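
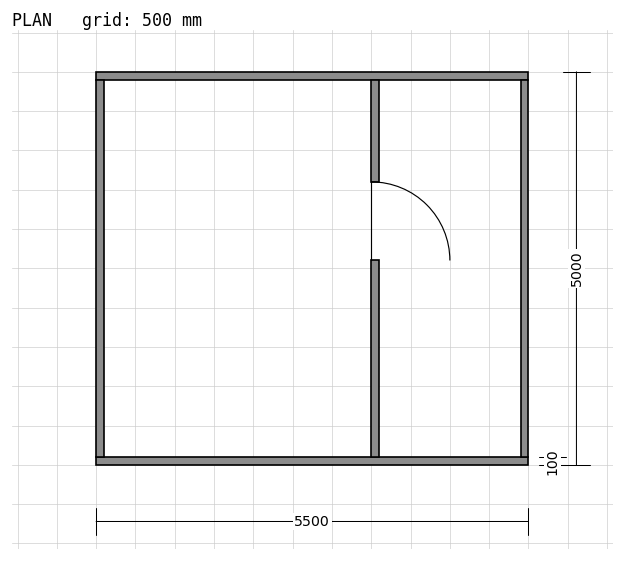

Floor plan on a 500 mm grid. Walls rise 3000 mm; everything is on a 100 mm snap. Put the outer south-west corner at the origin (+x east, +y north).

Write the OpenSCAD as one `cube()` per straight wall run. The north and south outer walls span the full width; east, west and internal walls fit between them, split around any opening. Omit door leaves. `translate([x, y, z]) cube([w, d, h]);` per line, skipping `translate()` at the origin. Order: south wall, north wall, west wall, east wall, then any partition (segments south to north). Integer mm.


cube([5500, 100, 3000]);
translate([0, 4900, 0]) cube([5500, 100, 3000]);
translate([0, 100, 0]) cube([100, 4800, 3000]);
translate([5400, 100, 0]) cube([100, 4800, 3000]);
translate([3500, 100, 0]) cube([100, 2500, 3000]);
translate([3500, 3600, 0]) cube([100, 1300, 3000]);


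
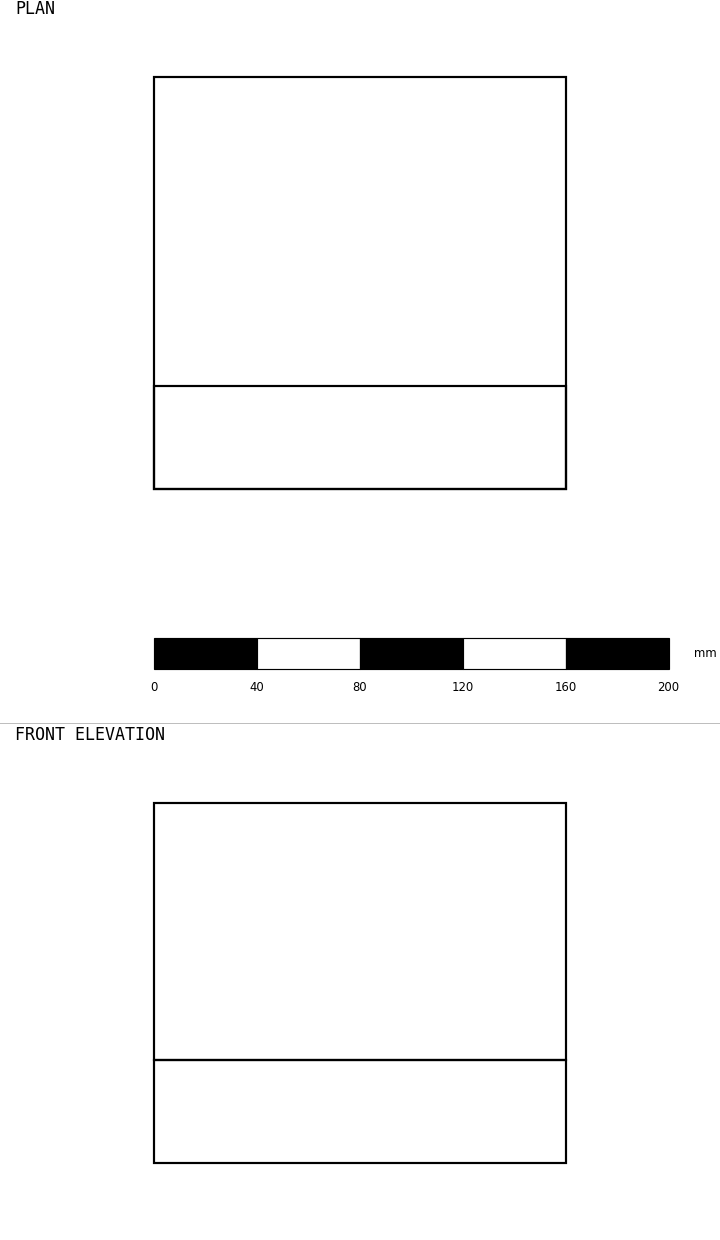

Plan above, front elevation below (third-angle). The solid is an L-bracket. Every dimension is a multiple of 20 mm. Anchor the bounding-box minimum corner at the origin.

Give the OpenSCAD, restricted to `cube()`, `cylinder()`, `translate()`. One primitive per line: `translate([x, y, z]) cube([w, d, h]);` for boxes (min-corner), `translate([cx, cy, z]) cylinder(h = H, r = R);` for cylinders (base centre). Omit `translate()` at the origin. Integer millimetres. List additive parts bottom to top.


cube([160, 160, 40]);
translate([0, 0, 40]) cube([160, 40, 100]);


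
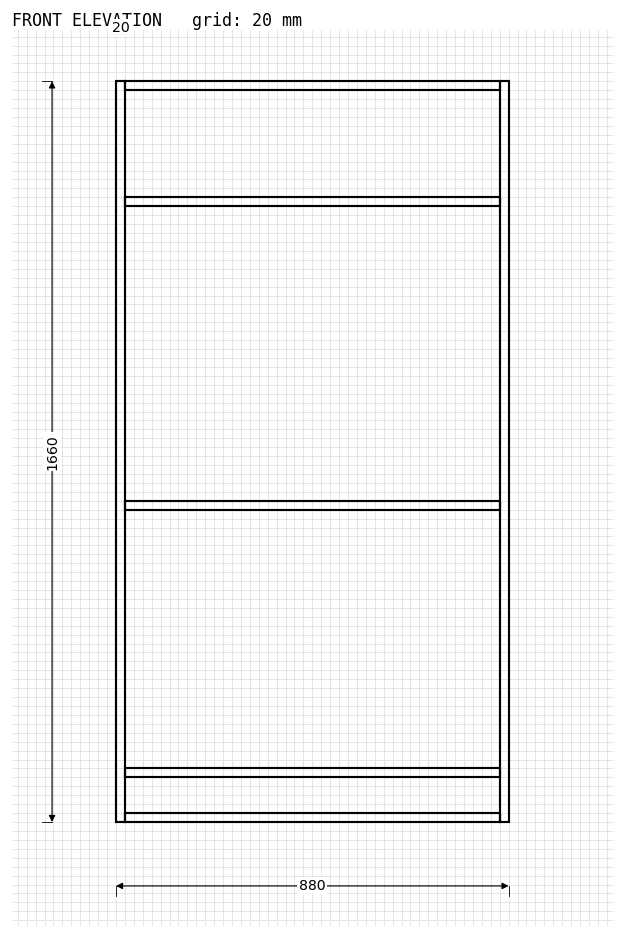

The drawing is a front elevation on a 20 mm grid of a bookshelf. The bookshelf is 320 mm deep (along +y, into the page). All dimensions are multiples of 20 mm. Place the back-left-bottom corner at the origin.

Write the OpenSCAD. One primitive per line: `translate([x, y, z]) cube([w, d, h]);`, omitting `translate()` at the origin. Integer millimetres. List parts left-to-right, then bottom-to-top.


cube([20, 320, 1660]);
translate([20, 0, 0]) cube([840, 320, 20]);
translate([20, 0, 100]) cube([840, 320, 20]);
translate([20, 0, 700]) cube([840, 320, 20]);
translate([20, 0, 1380]) cube([840, 320, 20]);
translate([20, 0, 1640]) cube([840, 320, 20]);
translate([860, 0, 0]) cube([20, 320, 1660]);


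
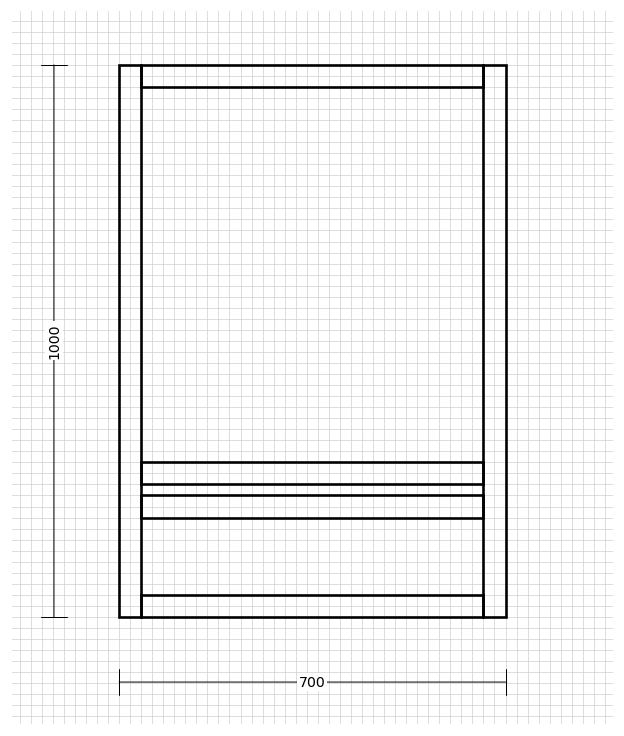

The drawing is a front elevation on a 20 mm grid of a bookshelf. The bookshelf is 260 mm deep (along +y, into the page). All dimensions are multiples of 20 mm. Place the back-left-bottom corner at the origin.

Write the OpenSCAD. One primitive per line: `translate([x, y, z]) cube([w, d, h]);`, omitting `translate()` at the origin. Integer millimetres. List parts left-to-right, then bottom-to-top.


cube([40, 260, 1000]);
translate([40, 0, 0]) cube([620, 260, 40]);
translate([40, 0, 180]) cube([620, 260, 40]);
translate([40, 0, 240]) cube([620, 260, 40]);
translate([40, 0, 960]) cube([620, 260, 40]);
translate([660, 0, 0]) cube([40, 260, 1000]);


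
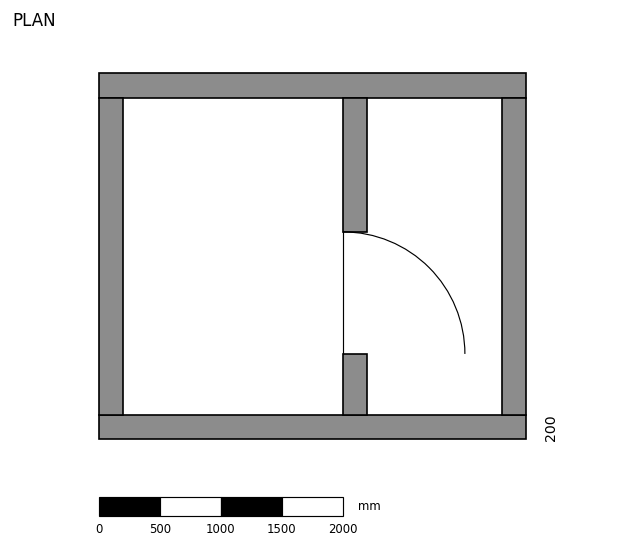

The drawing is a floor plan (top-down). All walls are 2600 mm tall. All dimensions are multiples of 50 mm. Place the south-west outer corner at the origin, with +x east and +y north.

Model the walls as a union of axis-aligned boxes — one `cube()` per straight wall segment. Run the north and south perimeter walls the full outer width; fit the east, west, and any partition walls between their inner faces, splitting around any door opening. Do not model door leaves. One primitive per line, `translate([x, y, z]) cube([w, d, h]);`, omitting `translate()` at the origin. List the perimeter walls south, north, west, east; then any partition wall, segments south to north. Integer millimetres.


cube([3500, 200, 2600]);
translate([0, 2800, 0]) cube([3500, 200, 2600]);
translate([0, 200, 0]) cube([200, 2600, 2600]);
translate([3300, 200, 0]) cube([200, 2600, 2600]);
translate([2000, 200, 0]) cube([200, 500, 2600]);
translate([2000, 1700, 0]) cube([200, 1100, 2600]);


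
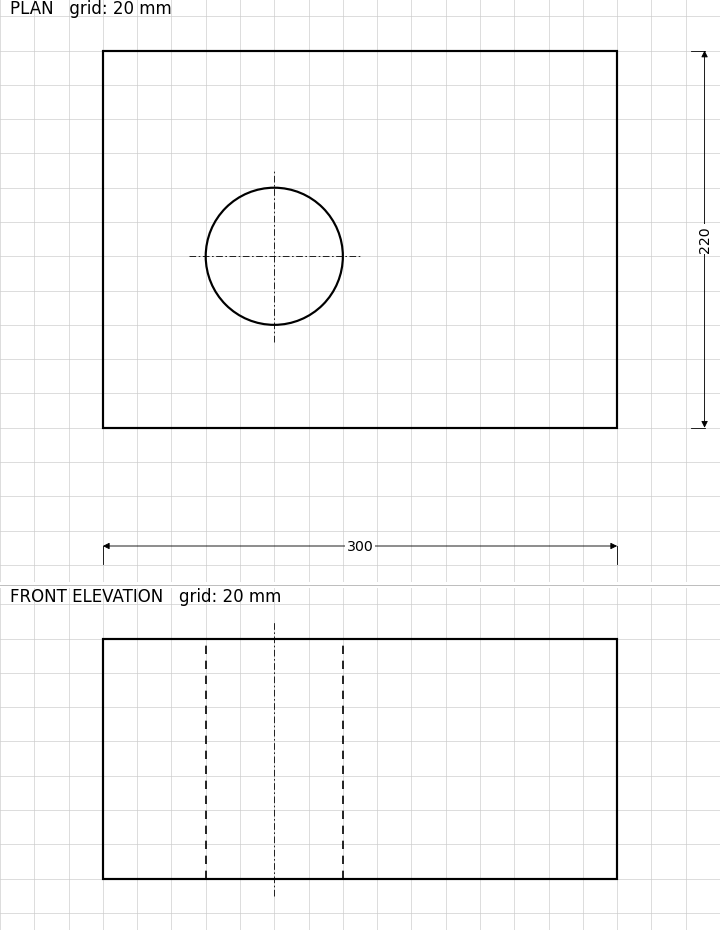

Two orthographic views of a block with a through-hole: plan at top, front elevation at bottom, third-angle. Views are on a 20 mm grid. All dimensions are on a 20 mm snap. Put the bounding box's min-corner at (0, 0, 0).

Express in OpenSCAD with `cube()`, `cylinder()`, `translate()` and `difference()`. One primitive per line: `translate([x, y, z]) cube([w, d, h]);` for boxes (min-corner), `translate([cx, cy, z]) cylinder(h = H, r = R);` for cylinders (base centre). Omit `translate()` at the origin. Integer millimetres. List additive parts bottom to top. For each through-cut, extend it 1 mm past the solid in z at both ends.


difference() {
  cube([300, 220, 140]);
  translate([100, 100, -1]) cylinder(h = 142, r = 40);
}


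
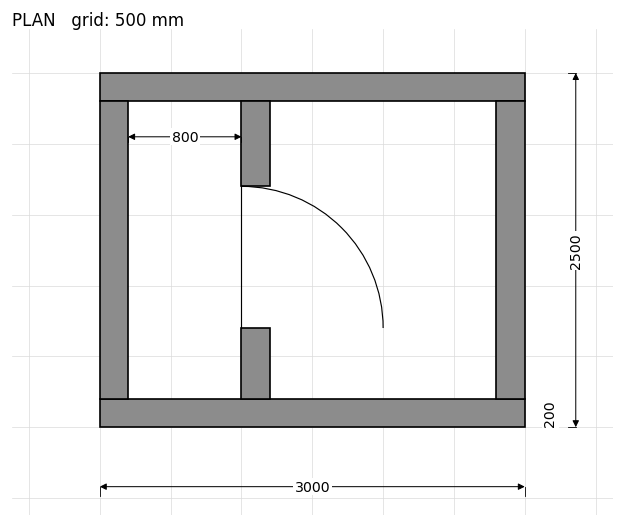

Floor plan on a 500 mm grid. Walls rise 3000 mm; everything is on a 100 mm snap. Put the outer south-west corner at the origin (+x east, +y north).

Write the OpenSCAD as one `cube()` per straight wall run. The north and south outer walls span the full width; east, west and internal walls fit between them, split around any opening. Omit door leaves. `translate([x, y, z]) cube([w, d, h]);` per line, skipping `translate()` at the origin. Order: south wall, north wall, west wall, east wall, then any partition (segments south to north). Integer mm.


cube([3000, 200, 3000]);
translate([0, 2300, 0]) cube([3000, 200, 3000]);
translate([0, 200, 0]) cube([200, 2100, 3000]);
translate([2800, 200, 0]) cube([200, 2100, 3000]);
translate([1000, 200, 0]) cube([200, 500, 3000]);
translate([1000, 1700, 0]) cube([200, 600, 3000]);


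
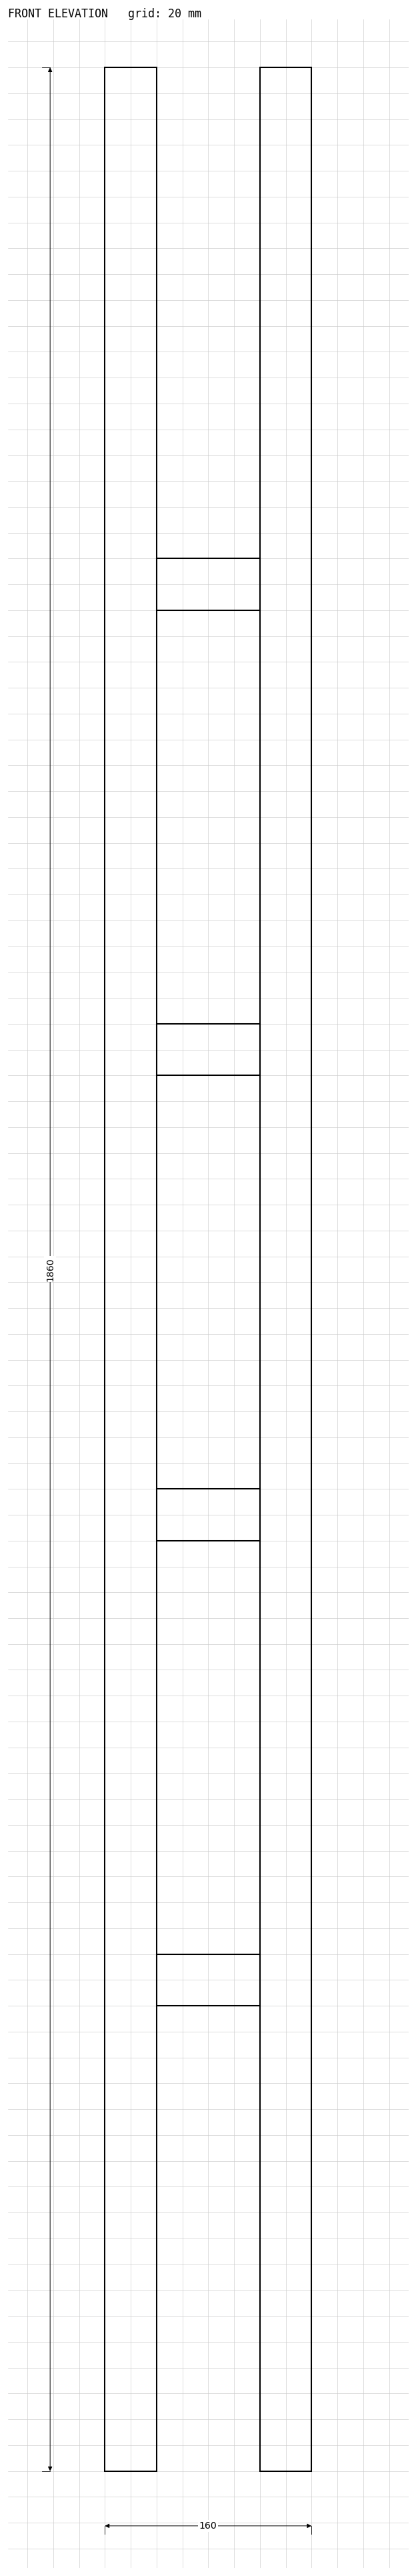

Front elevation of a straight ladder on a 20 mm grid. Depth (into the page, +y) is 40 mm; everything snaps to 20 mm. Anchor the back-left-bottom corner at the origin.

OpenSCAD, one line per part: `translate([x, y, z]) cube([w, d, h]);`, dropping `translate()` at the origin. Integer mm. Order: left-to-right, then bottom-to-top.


cube([40, 40, 1860]);
translate([40, 0, 360]) cube([80, 40, 40]);
translate([40, 0, 720]) cube([80, 40, 40]);
translate([40, 0, 1080]) cube([80, 40, 40]);
translate([40, 0, 1440]) cube([80, 40, 40]);
translate([120, 0, 0]) cube([40, 40, 1860]);


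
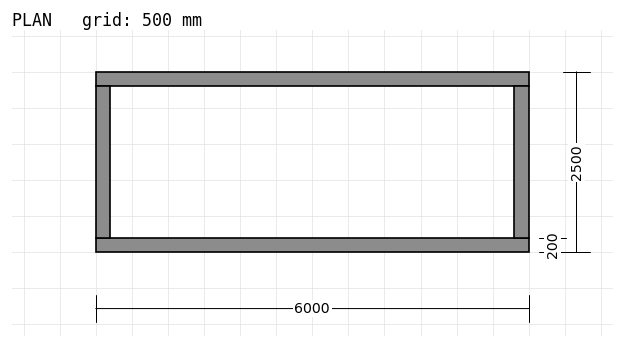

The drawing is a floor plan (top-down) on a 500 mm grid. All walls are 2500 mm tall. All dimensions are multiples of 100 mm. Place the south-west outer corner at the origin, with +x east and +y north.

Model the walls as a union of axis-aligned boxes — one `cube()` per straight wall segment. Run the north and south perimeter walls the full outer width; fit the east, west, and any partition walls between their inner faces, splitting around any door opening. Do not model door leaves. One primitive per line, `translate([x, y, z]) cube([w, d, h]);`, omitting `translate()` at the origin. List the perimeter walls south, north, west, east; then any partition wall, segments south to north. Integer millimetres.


cube([6000, 200, 2500]);
translate([0, 2300, 0]) cube([6000, 200, 2500]);
translate([0, 200, 0]) cube([200, 2100, 2500]);
translate([5800, 200, 0]) cube([200, 2100, 2500]);


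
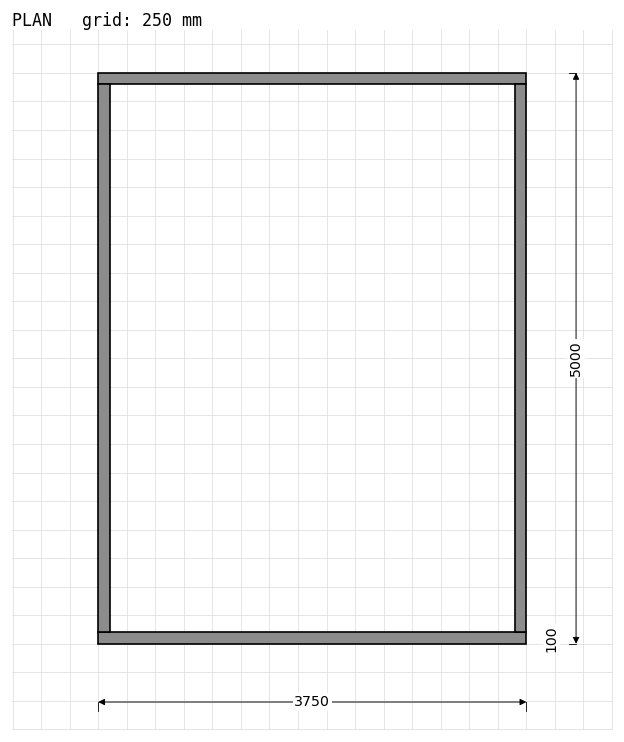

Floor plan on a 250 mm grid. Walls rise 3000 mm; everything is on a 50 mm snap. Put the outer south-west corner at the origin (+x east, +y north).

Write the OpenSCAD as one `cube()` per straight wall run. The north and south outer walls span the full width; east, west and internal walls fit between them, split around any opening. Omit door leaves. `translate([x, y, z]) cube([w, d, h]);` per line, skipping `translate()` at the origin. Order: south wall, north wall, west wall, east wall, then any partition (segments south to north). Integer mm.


cube([3750, 100, 3000]);
translate([0, 4900, 0]) cube([3750, 100, 3000]);
translate([0, 100, 0]) cube([100, 4800, 3000]);
translate([3650, 100, 0]) cube([100, 4800, 3000]);


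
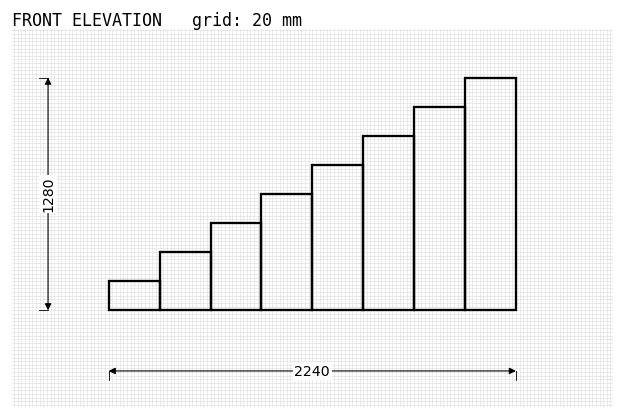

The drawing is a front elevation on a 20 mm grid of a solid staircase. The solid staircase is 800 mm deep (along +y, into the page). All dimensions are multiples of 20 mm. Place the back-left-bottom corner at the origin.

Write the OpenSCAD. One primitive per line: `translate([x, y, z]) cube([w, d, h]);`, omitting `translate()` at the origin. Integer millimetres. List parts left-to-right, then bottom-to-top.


cube([280, 800, 160]);
translate([280, 0, 0]) cube([280, 800, 320]);
translate([560, 0, 0]) cube([280, 800, 480]);
translate([840, 0, 0]) cube([280, 800, 640]);
translate([1120, 0, 0]) cube([280, 800, 800]);
translate([1400, 0, 0]) cube([280, 800, 960]);
translate([1680, 0, 0]) cube([280, 800, 1120]);
translate([1960, 0, 0]) cube([280, 800, 1280]);


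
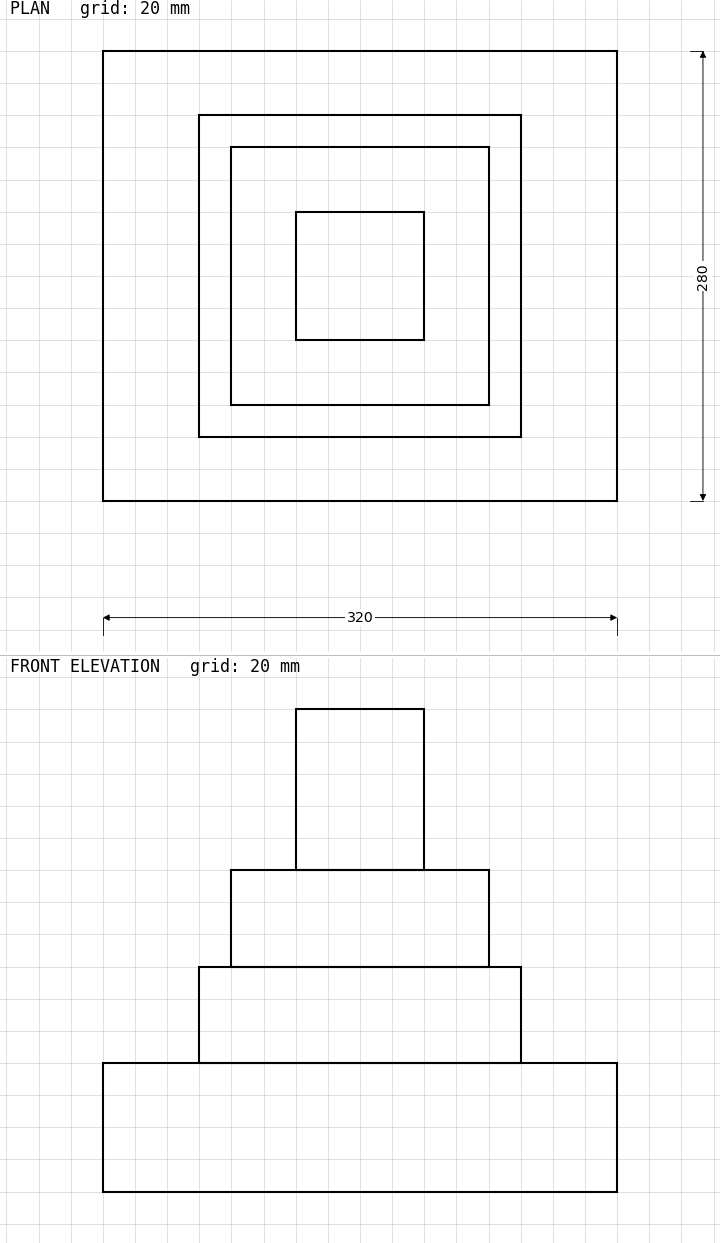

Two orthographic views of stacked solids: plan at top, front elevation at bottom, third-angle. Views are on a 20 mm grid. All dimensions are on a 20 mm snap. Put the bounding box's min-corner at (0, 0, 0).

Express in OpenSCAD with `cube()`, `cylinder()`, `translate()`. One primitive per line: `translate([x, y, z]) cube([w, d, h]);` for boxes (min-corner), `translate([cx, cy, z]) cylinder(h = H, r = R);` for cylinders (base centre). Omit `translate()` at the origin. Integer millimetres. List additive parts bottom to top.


cube([320, 280, 80]);
translate([60, 40, 80]) cube([200, 200, 60]);
translate([80, 60, 140]) cube([160, 160, 60]);
translate([120, 100, 200]) cube([80, 80, 100]);


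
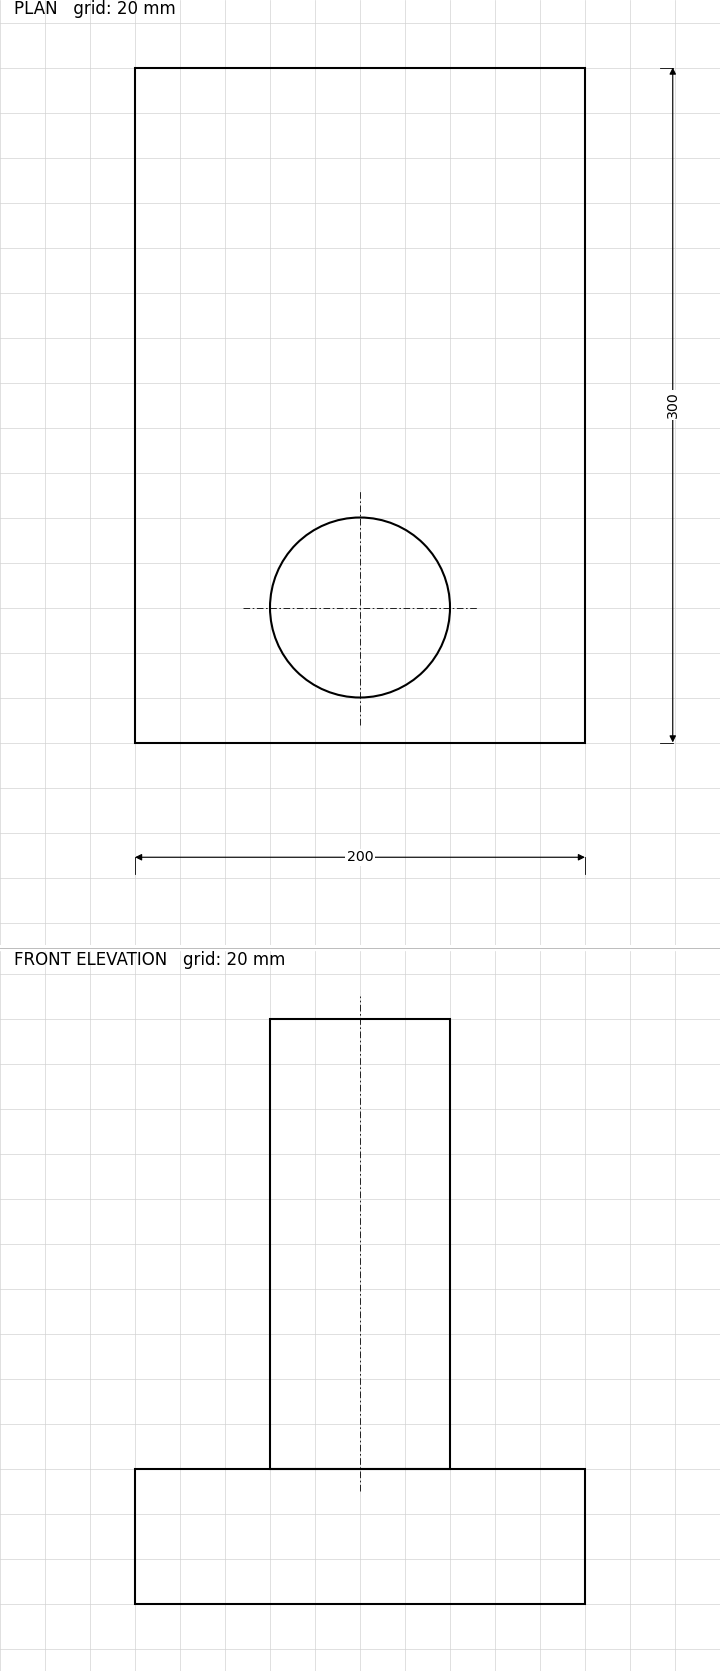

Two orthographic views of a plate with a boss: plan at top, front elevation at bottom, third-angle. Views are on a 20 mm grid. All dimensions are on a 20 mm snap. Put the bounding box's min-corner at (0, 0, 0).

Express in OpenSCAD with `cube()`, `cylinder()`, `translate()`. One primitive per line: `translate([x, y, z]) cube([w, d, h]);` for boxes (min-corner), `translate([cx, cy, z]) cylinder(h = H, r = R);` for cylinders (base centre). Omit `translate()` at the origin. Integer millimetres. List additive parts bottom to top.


cube([200, 300, 60]);
translate([100, 60, 60]) cylinder(h = 200, r = 40);


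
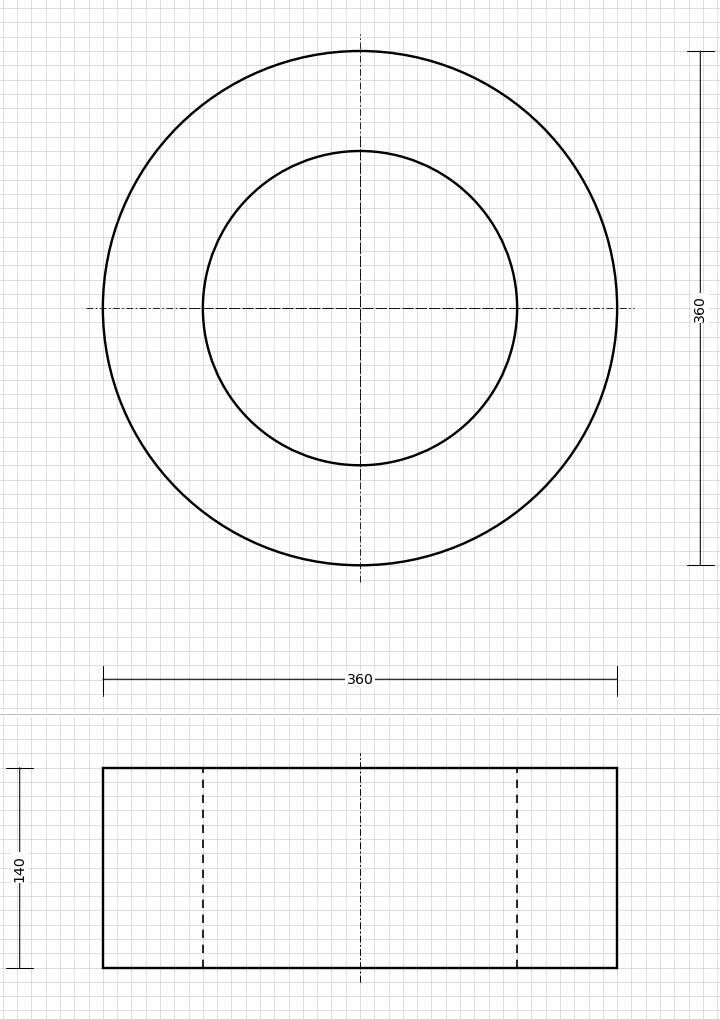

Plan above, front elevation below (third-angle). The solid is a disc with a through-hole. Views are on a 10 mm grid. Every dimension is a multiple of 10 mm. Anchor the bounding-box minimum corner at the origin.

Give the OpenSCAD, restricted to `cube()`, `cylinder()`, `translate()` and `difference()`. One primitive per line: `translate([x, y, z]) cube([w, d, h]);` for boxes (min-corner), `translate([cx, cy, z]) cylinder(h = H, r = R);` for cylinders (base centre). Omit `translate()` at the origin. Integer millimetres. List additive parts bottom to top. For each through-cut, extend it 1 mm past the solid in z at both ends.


difference() {
  translate([180, 180, 0]) cylinder(h = 140, r = 180);
  translate([180, 180, -1]) cylinder(h = 142, r = 110);
}


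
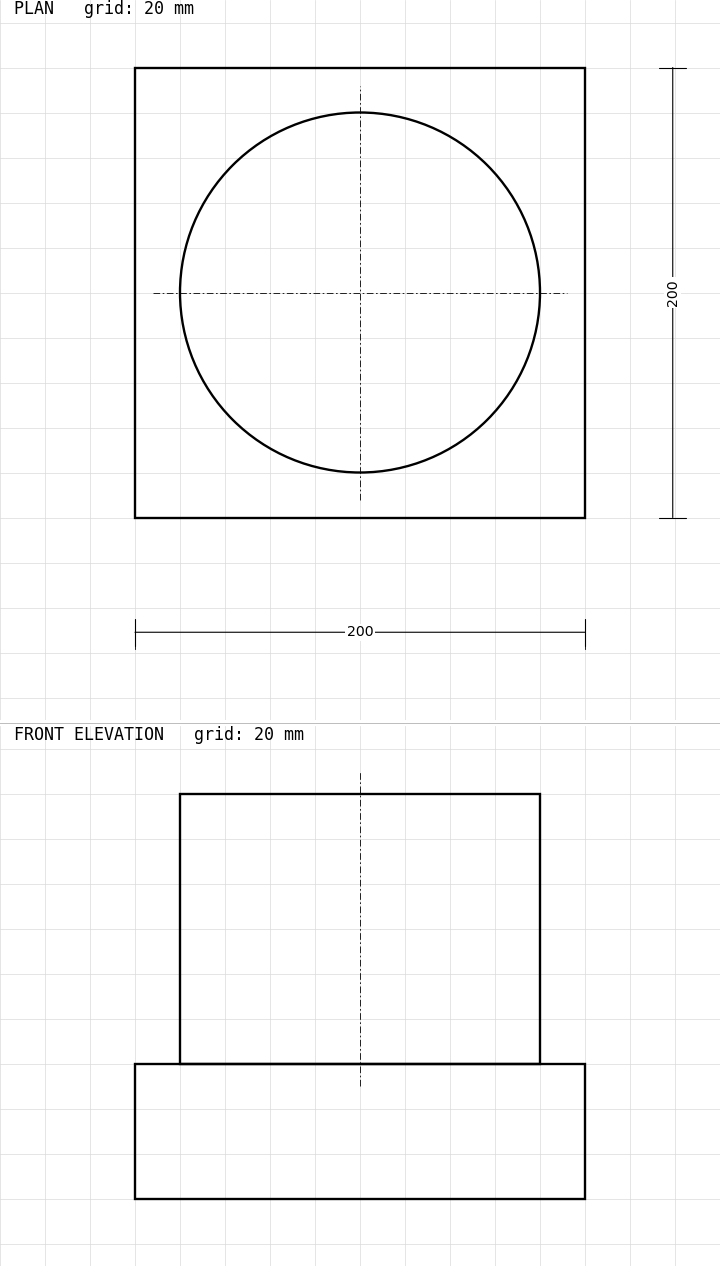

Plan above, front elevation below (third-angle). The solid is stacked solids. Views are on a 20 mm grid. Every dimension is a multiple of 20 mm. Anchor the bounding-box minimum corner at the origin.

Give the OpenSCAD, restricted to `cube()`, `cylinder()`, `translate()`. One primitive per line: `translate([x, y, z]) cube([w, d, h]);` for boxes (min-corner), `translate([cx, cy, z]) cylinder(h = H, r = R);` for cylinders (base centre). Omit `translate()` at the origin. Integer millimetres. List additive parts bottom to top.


cube([200, 200, 60]);
translate([100, 100, 60]) cylinder(h = 120, r = 80);


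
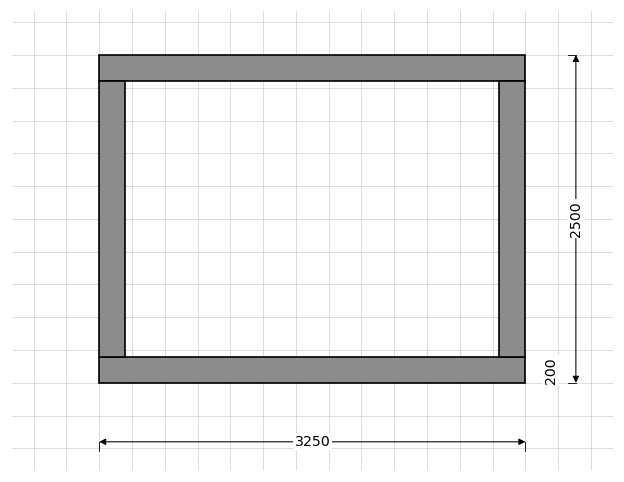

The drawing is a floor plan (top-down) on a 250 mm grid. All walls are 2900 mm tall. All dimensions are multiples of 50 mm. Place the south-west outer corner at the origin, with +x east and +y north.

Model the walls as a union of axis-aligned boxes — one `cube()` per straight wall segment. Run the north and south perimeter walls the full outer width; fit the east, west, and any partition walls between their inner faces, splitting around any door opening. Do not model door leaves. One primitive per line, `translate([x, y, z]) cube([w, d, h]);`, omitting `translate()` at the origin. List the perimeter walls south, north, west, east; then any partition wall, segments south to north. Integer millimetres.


cube([3250, 200, 2900]);
translate([0, 2300, 0]) cube([3250, 200, 2900]);
translate([0, 200, 0]) cube([200, 2100, 2900]);
translate([3050, 200, 0]) cube([200, 2100, 2900]);


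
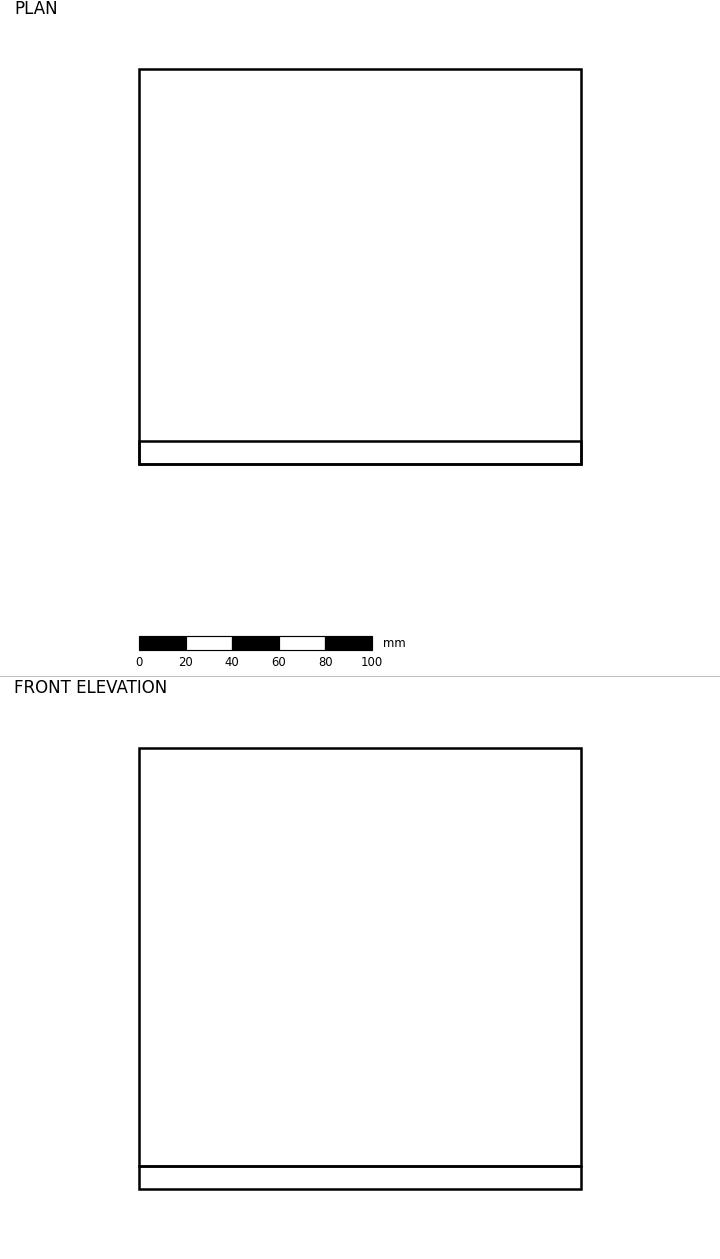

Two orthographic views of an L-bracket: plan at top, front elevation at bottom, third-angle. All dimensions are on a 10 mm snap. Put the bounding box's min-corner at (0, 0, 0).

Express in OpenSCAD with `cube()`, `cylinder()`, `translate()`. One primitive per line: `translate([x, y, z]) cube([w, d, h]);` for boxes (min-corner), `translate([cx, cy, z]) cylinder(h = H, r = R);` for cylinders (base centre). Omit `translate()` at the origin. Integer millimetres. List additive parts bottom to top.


cube([190, 170, 10]);
translate([0, 0, 10]) cube([190, 10, 180]);


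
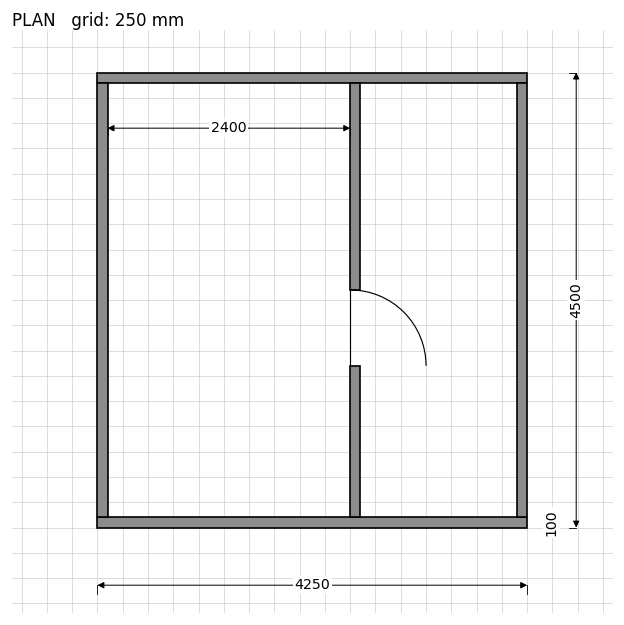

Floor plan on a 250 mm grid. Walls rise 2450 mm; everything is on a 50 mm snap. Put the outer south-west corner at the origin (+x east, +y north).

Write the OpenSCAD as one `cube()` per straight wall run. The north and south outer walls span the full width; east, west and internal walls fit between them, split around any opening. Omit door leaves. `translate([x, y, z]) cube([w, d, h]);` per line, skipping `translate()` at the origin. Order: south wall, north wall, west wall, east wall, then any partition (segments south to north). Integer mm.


cube([4250, 100, 2450]);
translate([0, 4400, 0]) cube([4250, 100, 2450]);
translate([0, 100, 0]) cube([100, 4300, 2450]);
translate([4150, 100, 0]) cube([100, 4300, 2450]);
translate([2500, 100, 0]) cube([100, 1500, 2450]);
translate([2500, 2350, 0]) cube([100, 2050, 2450]);


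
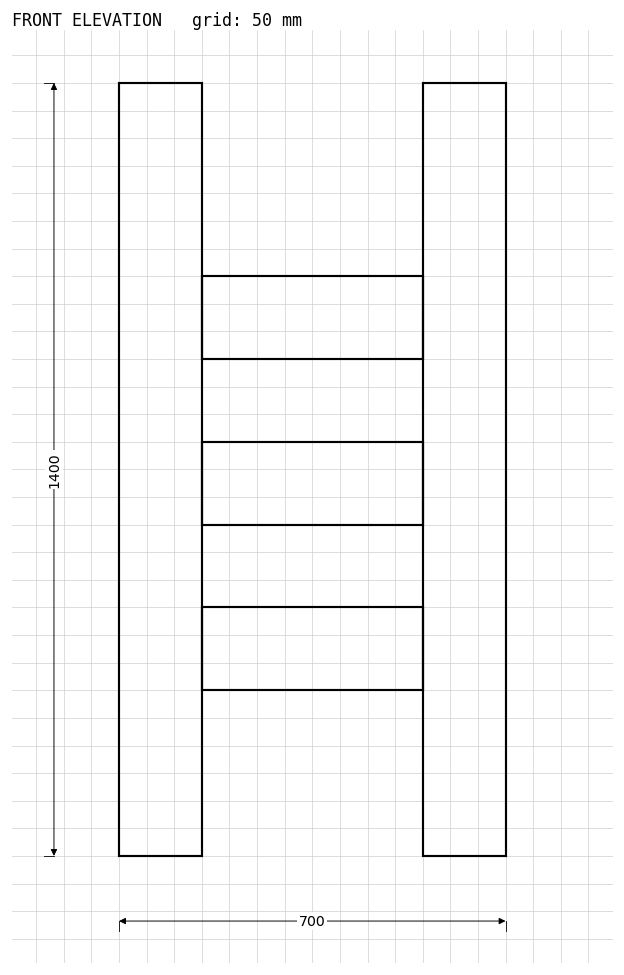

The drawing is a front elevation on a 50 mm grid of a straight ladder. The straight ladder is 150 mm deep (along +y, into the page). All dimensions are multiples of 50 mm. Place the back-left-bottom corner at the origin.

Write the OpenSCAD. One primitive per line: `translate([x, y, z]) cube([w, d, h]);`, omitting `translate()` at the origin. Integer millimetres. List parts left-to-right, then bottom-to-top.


cube([150, 150, 1400]);
translate([150, 0, 300]) cube([400, 150, 150]);
translate([150, 0, 600]) cube([400, 150, 150]);
translate([150, 0, 900]) cube([400, 150, 150]);
translate([550, 0, 0]) cube([150, 150, 1400]);


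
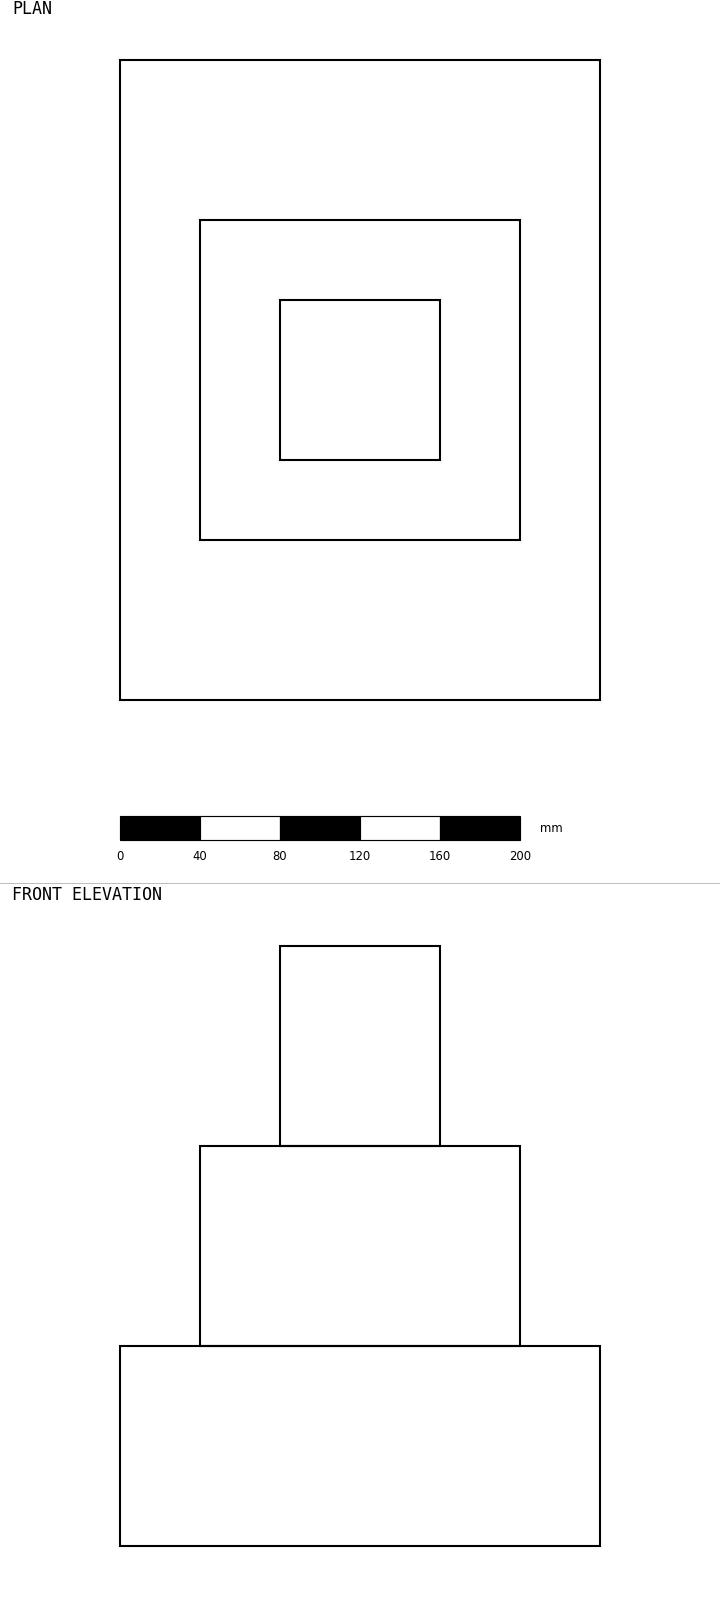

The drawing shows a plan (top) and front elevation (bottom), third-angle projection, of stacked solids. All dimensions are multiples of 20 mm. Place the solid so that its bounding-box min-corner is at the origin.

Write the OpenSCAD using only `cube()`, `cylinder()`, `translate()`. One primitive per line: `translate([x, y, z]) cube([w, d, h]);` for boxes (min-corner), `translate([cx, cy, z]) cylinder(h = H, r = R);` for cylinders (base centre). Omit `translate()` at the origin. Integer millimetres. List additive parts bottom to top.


cube([240, 320, 100]);
translate([40, 80, 100]) cube([160, 160, 100]);
translate([80, 120, 200]) cube([80, 80, 100]);


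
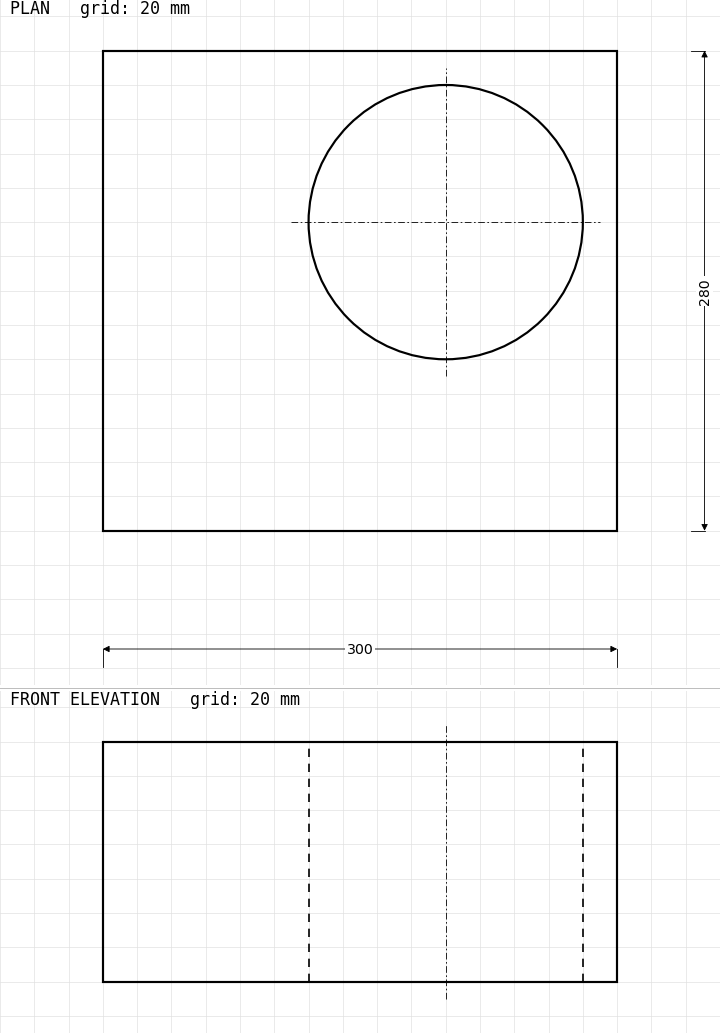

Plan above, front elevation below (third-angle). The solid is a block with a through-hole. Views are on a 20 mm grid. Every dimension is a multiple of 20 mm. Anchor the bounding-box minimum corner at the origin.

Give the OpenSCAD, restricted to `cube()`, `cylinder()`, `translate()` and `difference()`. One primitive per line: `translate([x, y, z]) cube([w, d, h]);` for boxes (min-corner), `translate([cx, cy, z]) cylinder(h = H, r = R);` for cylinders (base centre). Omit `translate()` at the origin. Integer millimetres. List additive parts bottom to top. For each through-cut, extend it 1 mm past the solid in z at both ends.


difference() {
  cube([300, 280, 140]);
  translate([200, 180, -1]) cylinder(h = 142, r = 80);
}


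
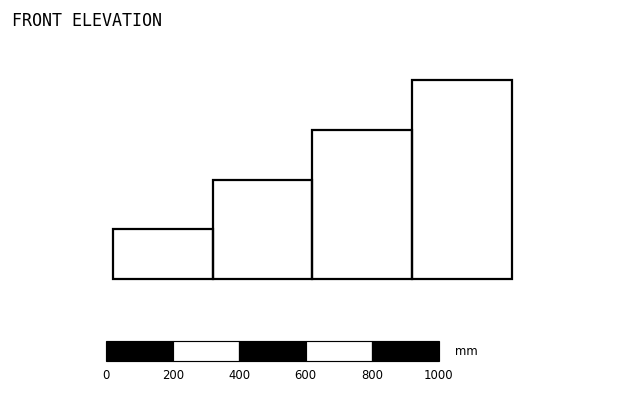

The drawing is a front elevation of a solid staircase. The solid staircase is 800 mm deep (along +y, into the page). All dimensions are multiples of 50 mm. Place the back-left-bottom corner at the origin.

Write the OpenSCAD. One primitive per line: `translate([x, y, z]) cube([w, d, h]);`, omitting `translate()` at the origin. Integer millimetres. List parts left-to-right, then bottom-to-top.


cube([300, 800, 150]);
translate([300, 0, 0]) cube([300, 800, 300]);
translate([600, 0, 0]) cube([300, 800, 450]);
translate([900, 0, 0]) cube([300, 800, 600]);


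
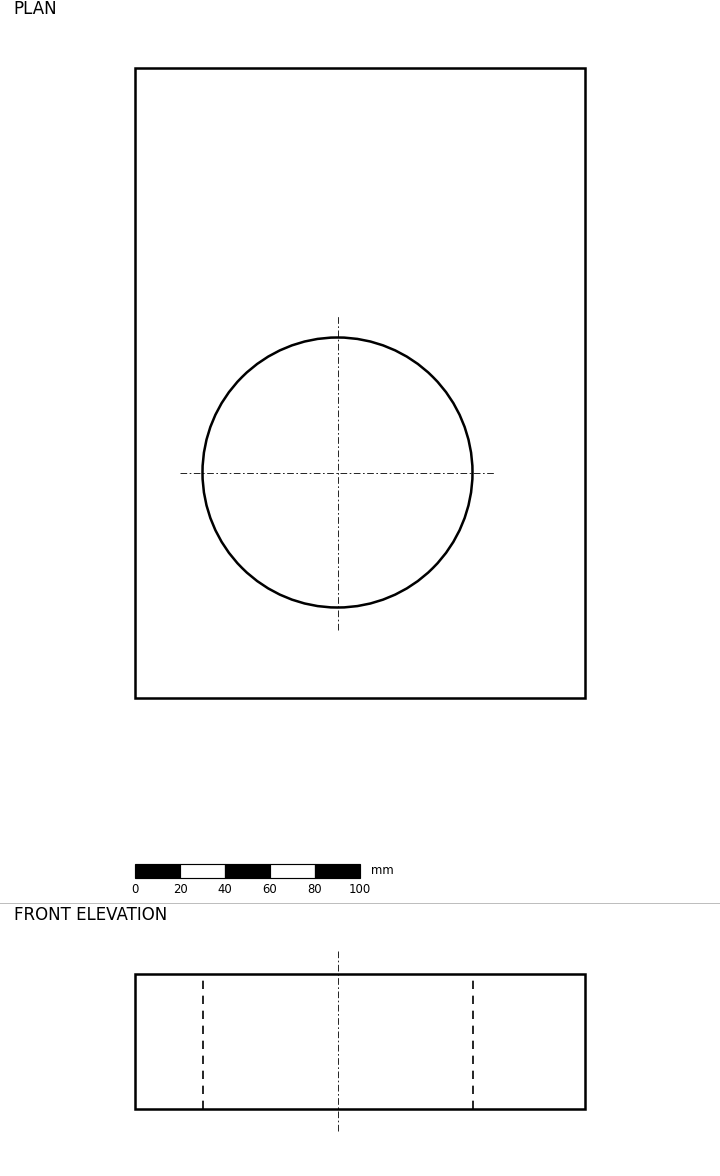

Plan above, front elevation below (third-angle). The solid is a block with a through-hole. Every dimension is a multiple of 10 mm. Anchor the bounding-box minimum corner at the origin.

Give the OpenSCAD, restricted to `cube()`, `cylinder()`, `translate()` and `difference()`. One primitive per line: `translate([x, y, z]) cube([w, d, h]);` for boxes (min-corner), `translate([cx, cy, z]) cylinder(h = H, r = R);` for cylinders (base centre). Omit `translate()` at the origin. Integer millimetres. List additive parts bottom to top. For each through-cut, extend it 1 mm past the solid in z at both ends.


difference() {
  cube([200, 280, 60]);
  translate([90, 100, -1]) cylinder(h = 62, r = 60);
}


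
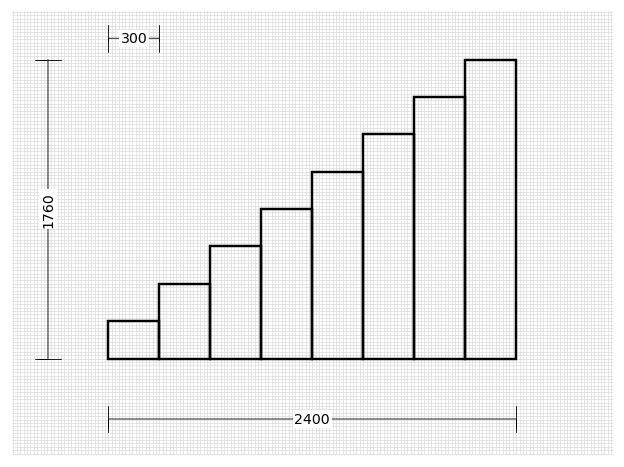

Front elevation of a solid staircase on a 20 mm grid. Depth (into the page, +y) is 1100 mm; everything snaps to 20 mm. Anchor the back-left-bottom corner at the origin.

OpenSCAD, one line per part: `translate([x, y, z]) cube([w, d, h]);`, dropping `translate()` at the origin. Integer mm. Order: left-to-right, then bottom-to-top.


cube([300, 1100, 220]);
translate([300, 0, 0]) cube([300, 1100, 440]);
translate([600, 0, 0]) cube([300, 1100, 660]);
translate([900, 0, 0]) cube([300, 1100, 880]);
translate([1200, 0, 0]) cube([300, 1100, 1100]);
translate([1500, 0, 0]) cube([300, 1100, 1320]);
translate([1800, 0, 0]) cube([300, 1100, 1540]);
translate([2100, 0, 0]) cube([300, 1100, 1760]);


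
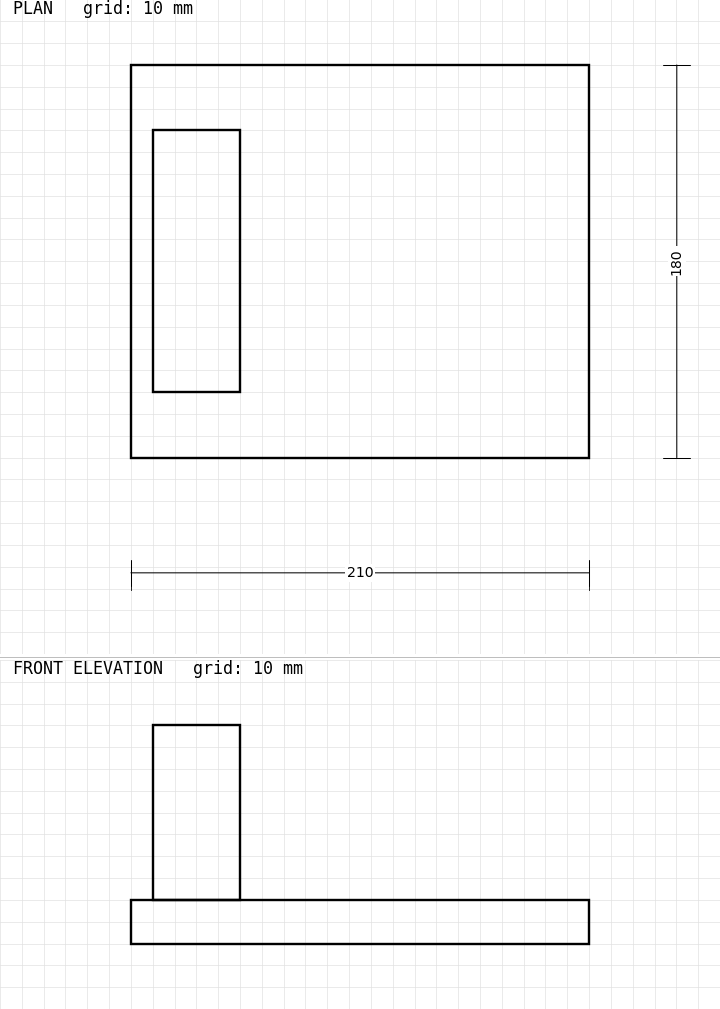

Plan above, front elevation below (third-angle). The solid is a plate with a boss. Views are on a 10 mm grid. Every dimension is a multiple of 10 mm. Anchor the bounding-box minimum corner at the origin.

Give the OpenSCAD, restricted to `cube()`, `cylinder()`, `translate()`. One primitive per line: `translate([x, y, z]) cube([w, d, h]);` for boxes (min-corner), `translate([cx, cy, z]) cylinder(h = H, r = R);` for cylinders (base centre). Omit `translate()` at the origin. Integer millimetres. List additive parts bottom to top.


cube([210, 180, 20]);
translate([10, 30, 20]) cube([40, 120, 80]);


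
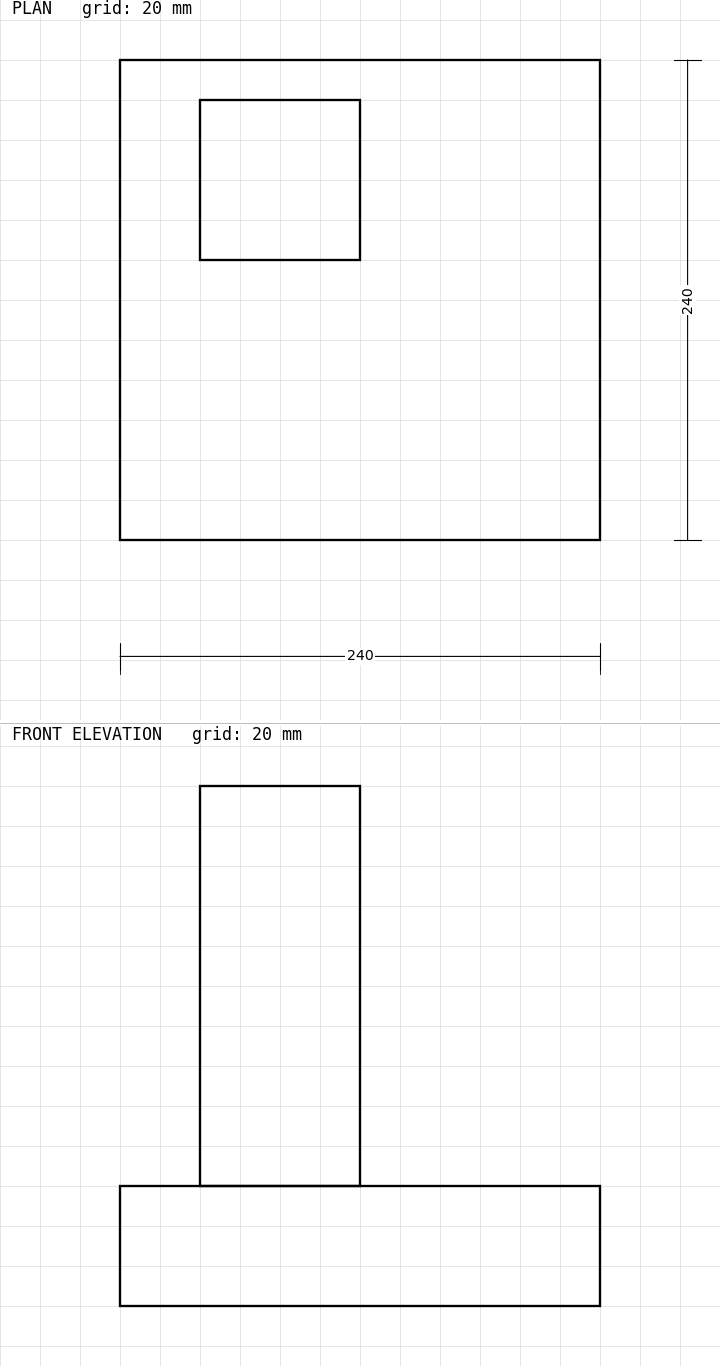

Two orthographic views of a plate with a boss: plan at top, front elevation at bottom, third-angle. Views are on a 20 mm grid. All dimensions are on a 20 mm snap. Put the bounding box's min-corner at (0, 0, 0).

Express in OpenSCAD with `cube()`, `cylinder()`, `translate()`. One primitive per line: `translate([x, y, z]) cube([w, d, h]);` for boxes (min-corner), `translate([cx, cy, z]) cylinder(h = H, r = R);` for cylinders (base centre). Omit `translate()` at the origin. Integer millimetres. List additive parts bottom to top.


cube([240, 240, 60]);
translate([40, 140, 60]) cube([80, 80, 200]);


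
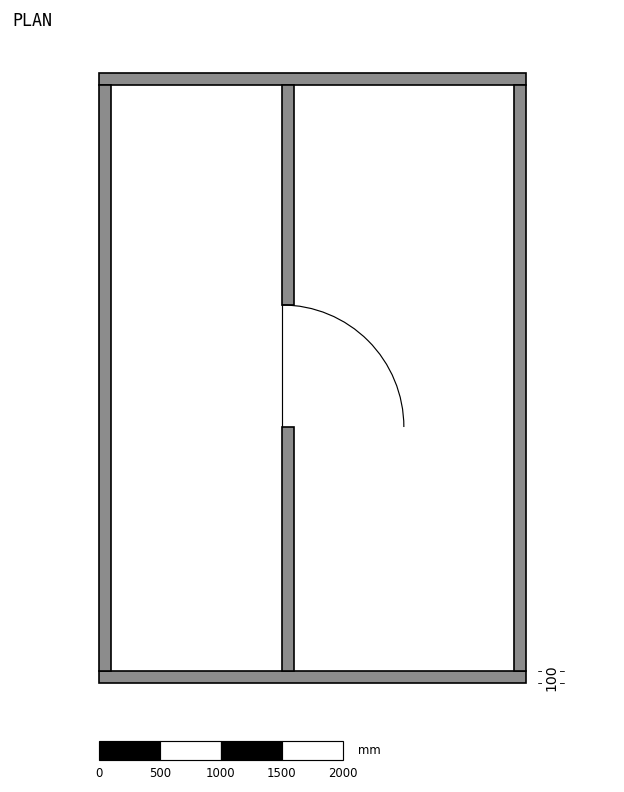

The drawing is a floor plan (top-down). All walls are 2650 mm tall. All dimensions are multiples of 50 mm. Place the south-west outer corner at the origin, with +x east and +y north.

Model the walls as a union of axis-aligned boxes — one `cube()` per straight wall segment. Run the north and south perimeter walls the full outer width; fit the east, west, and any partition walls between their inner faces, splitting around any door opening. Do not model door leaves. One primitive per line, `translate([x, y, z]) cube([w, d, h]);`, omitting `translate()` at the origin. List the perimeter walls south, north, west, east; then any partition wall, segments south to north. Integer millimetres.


cube([3500, 100, 2650]);
translate([0, 4900, 0]) cube([3500, 100, 2650]);
translate([0, 100, 0]) cube([100, 4800, 2650]);
translate([3400, 100, 0]) cube([100, 4800, 2650]);
translate([1500, 100, 0]) cube([100, 2000, 2650]);
translate([1500, 3100, 0]) cube([100, 1800, 2650]);


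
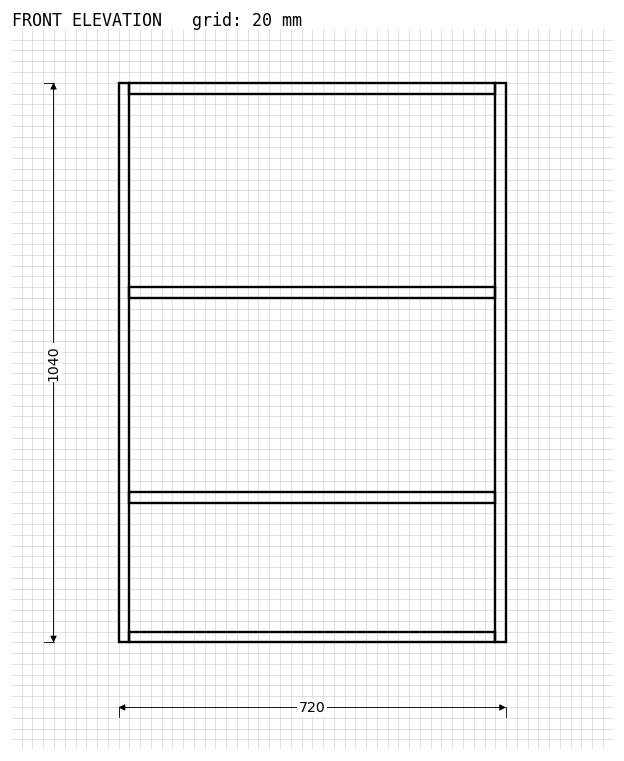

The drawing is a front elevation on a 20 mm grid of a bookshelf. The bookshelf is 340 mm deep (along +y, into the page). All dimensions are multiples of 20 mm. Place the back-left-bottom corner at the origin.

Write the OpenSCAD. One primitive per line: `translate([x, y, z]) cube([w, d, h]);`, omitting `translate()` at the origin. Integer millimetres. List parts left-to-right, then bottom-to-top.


cube([20, 340, 1040]);
translate([20, 0, 0]) cube([680, 340, 20]);
translate([20, 0, 260]) cube([680, 340, 20]);
translate([20, 0, 640]) cube([680, 340, 20]);
translate([20, 0, 1020]) cube([680, 340, 20]);
translate([700, 0, 0]) cube([20, 340, 1040]);


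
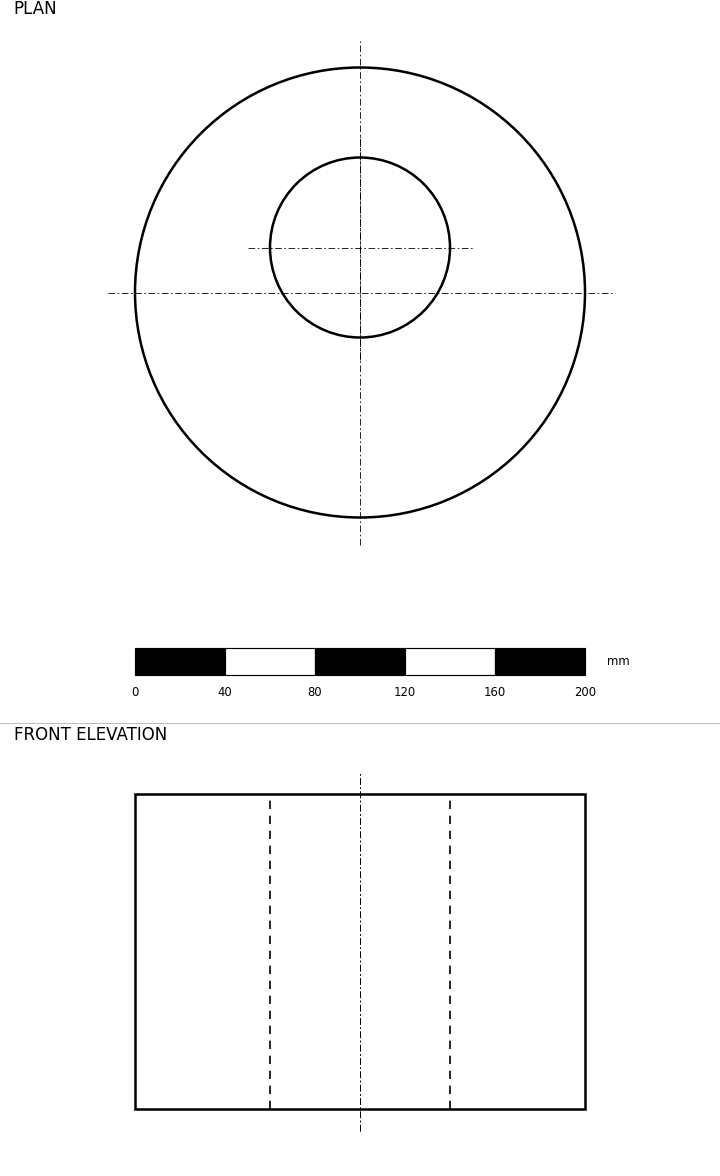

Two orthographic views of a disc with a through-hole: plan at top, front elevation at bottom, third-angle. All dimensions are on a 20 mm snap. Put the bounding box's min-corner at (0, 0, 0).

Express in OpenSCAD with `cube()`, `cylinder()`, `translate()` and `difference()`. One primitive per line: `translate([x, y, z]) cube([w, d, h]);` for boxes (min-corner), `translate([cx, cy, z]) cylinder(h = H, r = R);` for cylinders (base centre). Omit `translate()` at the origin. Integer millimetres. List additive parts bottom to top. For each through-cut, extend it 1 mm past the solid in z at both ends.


difference() {
  translate([100, 100, 0]) cylinder(h = 140, r = 100);
  translate([100, 120, -1]) cylinder(h = 142, r = 40);
}


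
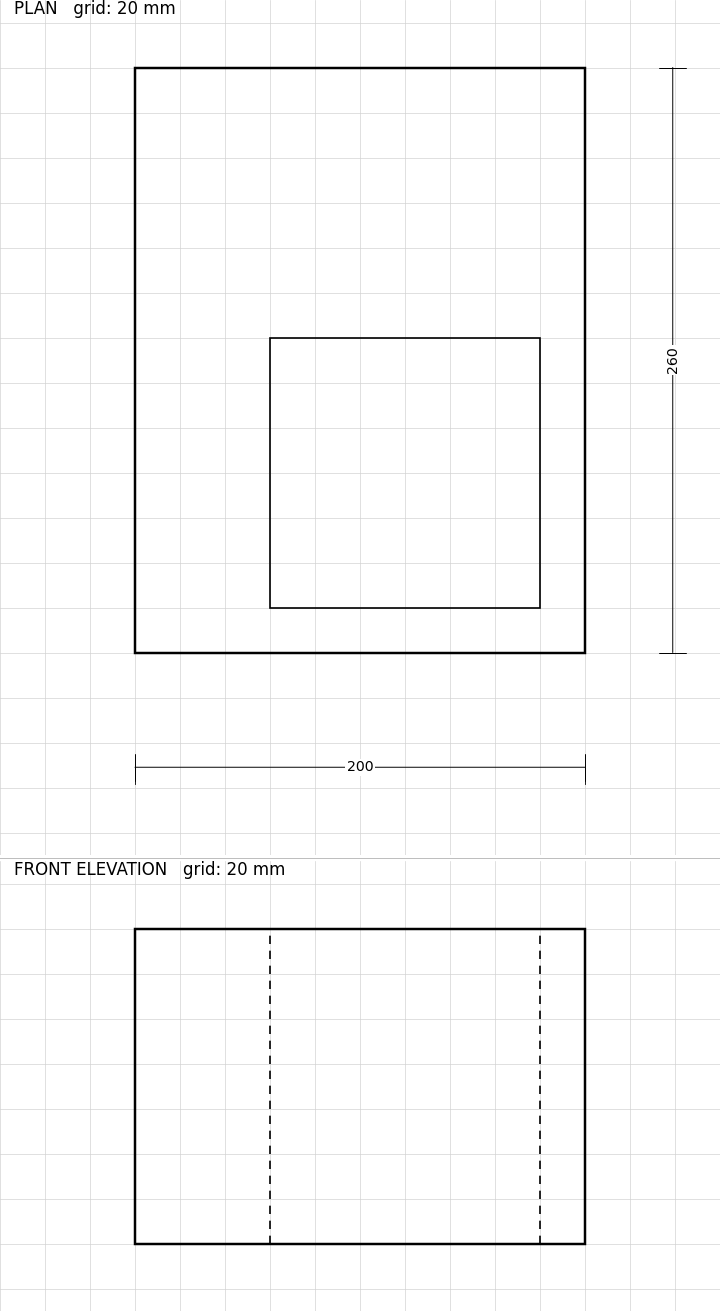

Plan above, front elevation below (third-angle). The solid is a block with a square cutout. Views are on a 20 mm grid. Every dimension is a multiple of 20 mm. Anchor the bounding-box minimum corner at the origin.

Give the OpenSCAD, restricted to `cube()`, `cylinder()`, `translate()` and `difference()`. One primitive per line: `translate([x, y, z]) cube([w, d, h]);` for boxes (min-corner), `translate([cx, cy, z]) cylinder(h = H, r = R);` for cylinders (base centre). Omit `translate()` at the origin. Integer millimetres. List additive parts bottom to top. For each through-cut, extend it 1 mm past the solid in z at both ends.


difference() {
  cube([200, 260, 140]);
  translate([60, 20, -1]) cube([120, 120, 142]);
}


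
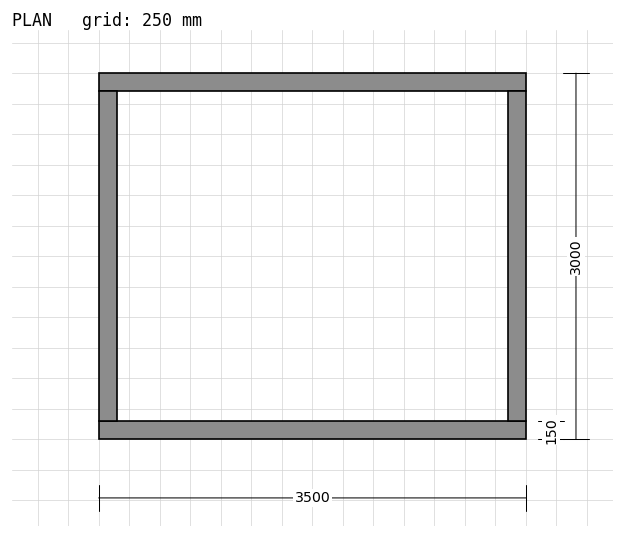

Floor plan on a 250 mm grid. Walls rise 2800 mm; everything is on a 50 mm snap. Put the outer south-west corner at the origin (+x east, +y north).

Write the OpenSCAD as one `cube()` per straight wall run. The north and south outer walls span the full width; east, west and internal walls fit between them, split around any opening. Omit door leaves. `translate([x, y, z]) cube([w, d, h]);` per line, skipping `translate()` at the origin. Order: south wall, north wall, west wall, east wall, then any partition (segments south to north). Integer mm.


cube([3500, 150, 2800]);
translate([0, 2850, 0]) cube([3500, 150, 2800]);
translate([0, 150, 0]) cube([150, 2700, 2800]);
translate([3350, 150, 0]) cube([150, 2700, 2800]);


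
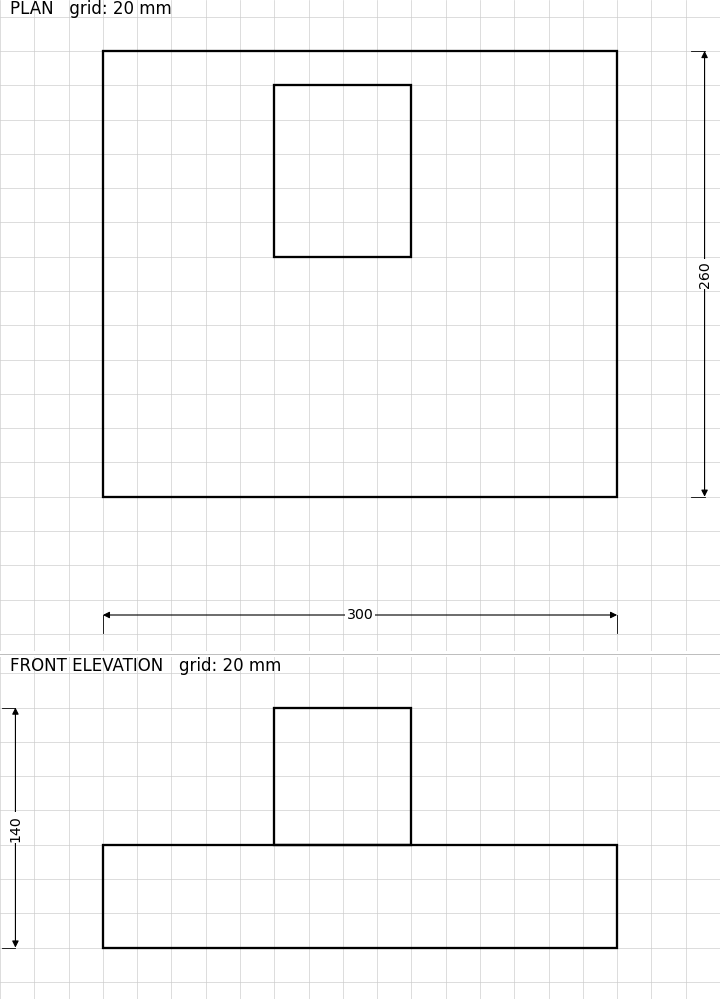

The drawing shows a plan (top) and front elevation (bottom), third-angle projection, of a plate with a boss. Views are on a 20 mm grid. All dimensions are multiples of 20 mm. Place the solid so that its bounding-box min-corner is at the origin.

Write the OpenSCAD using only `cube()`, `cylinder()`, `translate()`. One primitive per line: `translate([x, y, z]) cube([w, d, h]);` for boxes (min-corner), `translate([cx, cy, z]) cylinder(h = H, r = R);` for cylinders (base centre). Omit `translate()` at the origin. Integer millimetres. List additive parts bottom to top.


cube([300, 260, 60]);
translate([100, 140, 60]) cube([80, 100, 80]);


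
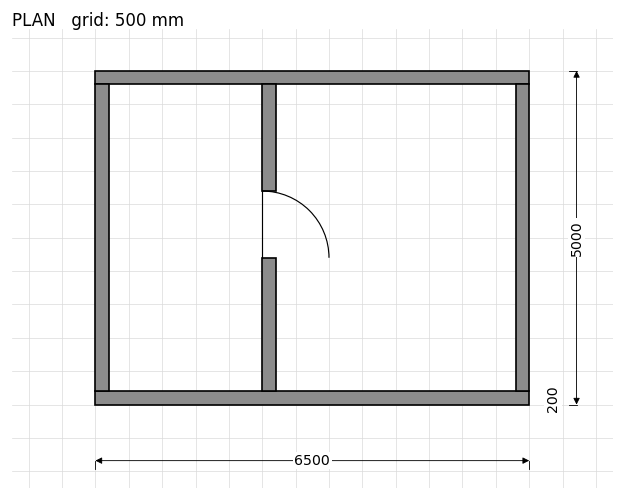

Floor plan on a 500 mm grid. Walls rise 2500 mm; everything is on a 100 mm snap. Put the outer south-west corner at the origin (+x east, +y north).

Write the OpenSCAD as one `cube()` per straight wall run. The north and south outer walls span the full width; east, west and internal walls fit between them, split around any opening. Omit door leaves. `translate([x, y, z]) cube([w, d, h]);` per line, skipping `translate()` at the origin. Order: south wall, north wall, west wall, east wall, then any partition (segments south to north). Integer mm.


cube([6500, 200, 2500]);
translate([0, 4800, 0]) cube([6500, 200, 2500]);
translate([0, 200, 0]) cube([200, 4600, 2500]);
translate([6300, 200, 0]) cube([200, 4600, 2500]);
translate([2500, 200, 0]) cube([200, 2000, 2500]);
translate([2500, 3200, 0]) cube([200, 1600, 2500]);


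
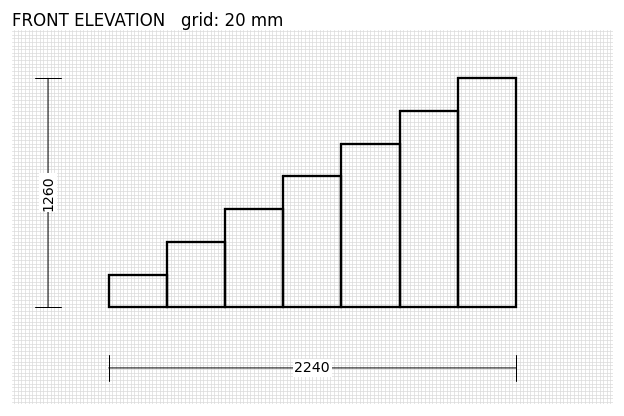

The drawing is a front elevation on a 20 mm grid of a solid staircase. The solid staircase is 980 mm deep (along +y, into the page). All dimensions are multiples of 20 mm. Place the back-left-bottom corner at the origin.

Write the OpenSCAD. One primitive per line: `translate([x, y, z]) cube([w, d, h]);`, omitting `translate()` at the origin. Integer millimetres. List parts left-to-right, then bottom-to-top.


cube([320, 980, 180]);
translate([320, 0, 0]) cube([320, 980, 360]);
translate([640, 0, 0]) cube([320, 980, 540]);
translate([960, 0, 0]) cube([320, 980, 720]);
translate([1280, 0, 0]) cube([320, 980, 900]);
translate([1600, 0, 0]) cube([320, 980, 1080]);
translate([1920, 0, 0]) cube([320, 980, 1260]);


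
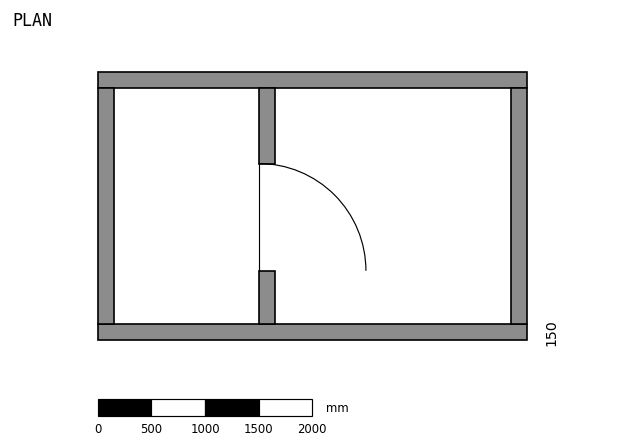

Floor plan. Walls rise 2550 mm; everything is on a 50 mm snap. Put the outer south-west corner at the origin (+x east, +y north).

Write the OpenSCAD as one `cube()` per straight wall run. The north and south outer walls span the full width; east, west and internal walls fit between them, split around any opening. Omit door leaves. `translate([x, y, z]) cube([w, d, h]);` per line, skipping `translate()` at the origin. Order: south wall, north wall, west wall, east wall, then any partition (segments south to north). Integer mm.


cube([4000, 150, 2550]);
translate([0, 2350, 0]) cube([4000, 150, 2550]);
translate([0, 150, 0]) cube([150, 2200, 2550]);
translate([3850, 150, 0]) cube([150, 2200, 2550]);
translate([1500, 150, 0]) cube([150, 500, 2550]);
translate([1500, 1650, 0]) cube([150, 700, 2550]);


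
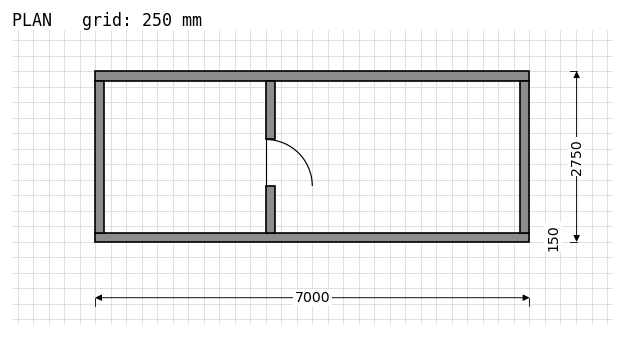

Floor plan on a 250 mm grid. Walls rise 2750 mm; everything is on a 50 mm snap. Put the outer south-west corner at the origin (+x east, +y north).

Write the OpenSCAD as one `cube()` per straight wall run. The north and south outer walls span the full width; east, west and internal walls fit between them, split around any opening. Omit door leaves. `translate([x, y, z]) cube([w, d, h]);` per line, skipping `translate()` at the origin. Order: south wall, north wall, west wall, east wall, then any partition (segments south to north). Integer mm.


cube([7000, 150, 2750]);
translate([0, 2600, 0]) cube([7000, 150, 2750]);
translate([0, 150, 0]) cube([150, 2450, 2750]);
translate([6850, 150, 0]) cube([150, 2450, 2750]);
translate([2750, 150, 0]) cube([150, 750, 2750]);
translate([2750, 1650, 0]) cube([150, 950, 2750]);
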